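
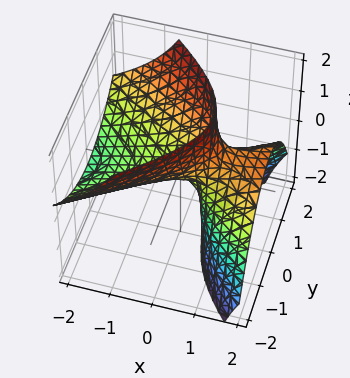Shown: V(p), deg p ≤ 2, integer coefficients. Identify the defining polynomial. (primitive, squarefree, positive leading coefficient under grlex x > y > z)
Degree: the shape is more complex than any degree-1 surface, so deg p = 2.
Against the integer gridlines: it meets the x-axis at x = 0 (among the integer gridlines); one y-axis crossing is at y = 0.
Together with the visible shape, these determine p as stated.

x^2 - 3*x*z - 2*y^2 + 2*z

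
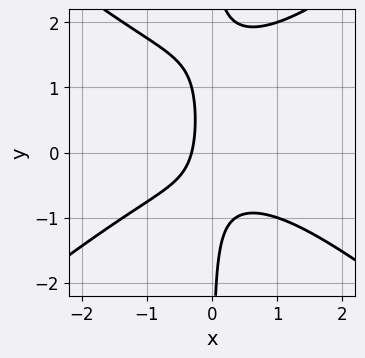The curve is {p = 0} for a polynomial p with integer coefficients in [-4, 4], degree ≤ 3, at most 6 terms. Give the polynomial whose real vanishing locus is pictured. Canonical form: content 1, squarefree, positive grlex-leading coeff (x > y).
2*x^3 - 3*x*y^2 + 3*x*y + 3*x + 1

(a) deg p = 3.
(b) Observable constraints: the curve avoids every integer y-axis point in the box.
(c) Matching integer coefficients to the picture gives p.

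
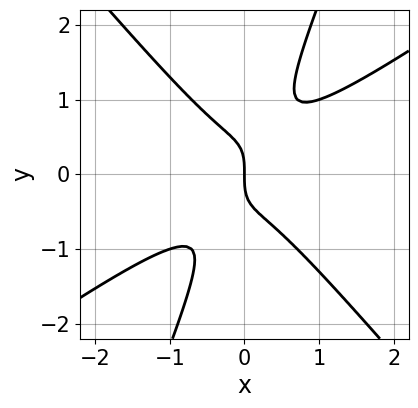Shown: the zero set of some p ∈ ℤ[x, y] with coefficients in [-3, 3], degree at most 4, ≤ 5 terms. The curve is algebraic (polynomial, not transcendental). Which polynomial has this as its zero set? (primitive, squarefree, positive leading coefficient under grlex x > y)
Degree: a generic line meets the curve in up to 3 points, so deg p = 3.
Against the integer gridlines: it crosses the x-axis at the gridline x = 0; it meets the y-axis at y = 0 (among the integer gridlines).
Matching integer coefficients to the picture gives p.

2*x^3 - 2*x^2*y - 2*x*y^2 + y^3 + x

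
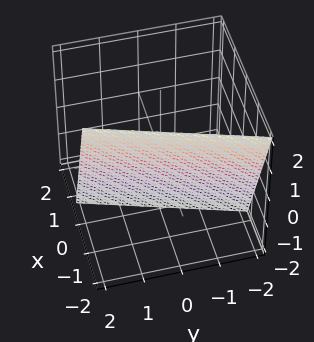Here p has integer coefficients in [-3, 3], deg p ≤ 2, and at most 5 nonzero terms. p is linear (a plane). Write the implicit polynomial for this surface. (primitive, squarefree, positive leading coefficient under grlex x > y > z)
First, deg p = 1. Every cross-section is a straight line — this is a plane.
Next, from the axis intercepts and sections: one y-axis crossing is at y = 2; one z-axis crossing is at z = -2.
Finally, together with the visible shape, these determine p as stated.

3*x - y + z + 2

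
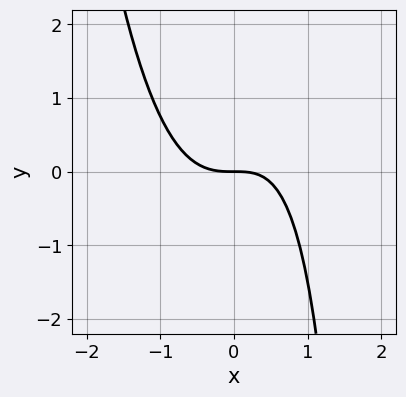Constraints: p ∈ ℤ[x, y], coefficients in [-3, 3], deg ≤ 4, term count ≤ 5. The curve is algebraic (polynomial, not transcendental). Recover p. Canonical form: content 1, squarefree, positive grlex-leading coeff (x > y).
1. deg p = 3. No degree-2 curve has this shape.
2. Checking where it meets the axes: it meets the y-axis at y = 0 (among the integer gridlines); one x-axis crossing is at x = 0.
3. Fitting integer coefficients to these (and the overall shape) gives p.

3*x^3 - x*y + 3*y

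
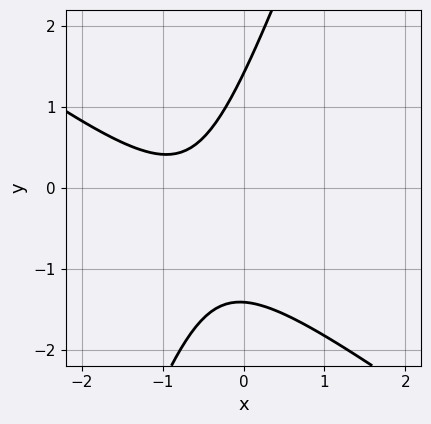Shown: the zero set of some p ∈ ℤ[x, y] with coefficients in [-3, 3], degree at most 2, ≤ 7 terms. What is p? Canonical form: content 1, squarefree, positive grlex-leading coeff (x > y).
First, degree: a generic line meets the curve in up to 2 points, so deg p = 2.
Next, checking where it meets the axes: the curve avoids every integer x-axis point in the box.
Finally, solving for integer coefficients yields p as stated.

2*x^2 + 2*x*y - y^2 + 3*x + 2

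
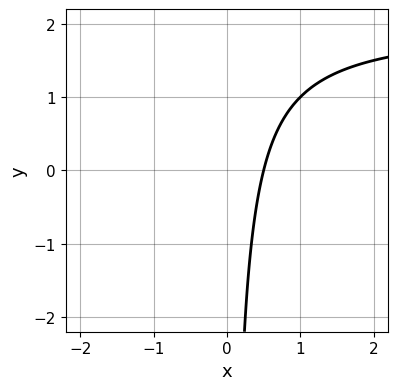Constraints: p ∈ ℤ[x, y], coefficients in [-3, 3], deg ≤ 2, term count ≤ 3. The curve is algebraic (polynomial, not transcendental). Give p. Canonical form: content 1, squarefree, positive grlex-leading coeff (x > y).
(a) The degree is 2 — a generic line meets the curve in up to 2 points.
(b) Reading off the gridlines: the curve avoids every integer y-axis point in the box.
(c) Solving for integer coefficients yields p as stated.

x*y - 2*x + 1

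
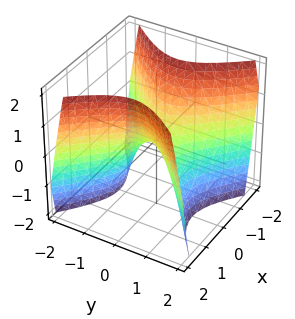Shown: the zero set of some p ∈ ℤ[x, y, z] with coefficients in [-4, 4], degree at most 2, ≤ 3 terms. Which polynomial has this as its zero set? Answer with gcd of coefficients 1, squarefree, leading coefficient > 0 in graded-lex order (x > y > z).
The degree is 2 — a hyperbolic paraboloid; a quadric.
Symmetries: the x ↦ −x reflection is a symmetry, so x appears only in even powers; it's symmetric under y → −y, forcing even powers of y.
Checking where it meets the axes: it meets the z-axis at z = 0 (among the integer gridlines); it crosses the x-axis at the gridline x = 0; one y-axis crossing is at y = 0.
Putting this together gives p.

3*x^2 - 3*y^2 - 2*z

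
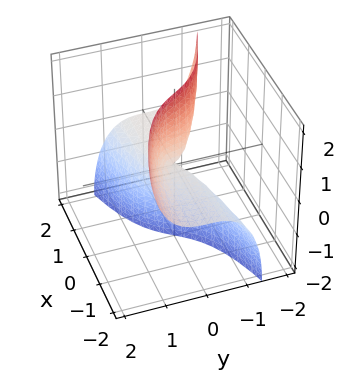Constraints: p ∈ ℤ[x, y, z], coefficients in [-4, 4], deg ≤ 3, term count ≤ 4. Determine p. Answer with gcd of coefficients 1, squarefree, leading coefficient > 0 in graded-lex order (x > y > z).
3*y^3 + y*z^2 + 3*x*z

(a) Degree: the shape is more complex than any degree-2 surface, so deg p = 3.
(b) From the axis intercepts and sections: the visible x-axis segment lies entirely on the surface; every point of the z-axis in the box is on the surface; it meets the y-axis at y = 0 (among the integer gridlines).
(c) Putting this together gives p.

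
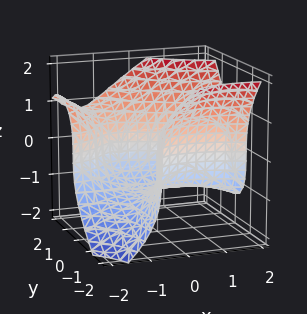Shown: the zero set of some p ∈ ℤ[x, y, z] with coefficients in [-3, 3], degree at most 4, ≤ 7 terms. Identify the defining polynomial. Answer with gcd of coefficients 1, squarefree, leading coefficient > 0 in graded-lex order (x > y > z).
2*x^2*y + 3*x*y^2 - 2*z^3 + 3*y^2 - 2

First, deg p = 3. No degree-2 surface has this shape.
Then, from the visible intercepts: it misses every integer gridline on the x-axis; it meets the z-axis at z = -1 (among the integer gridlines).
Finally, the integer polynomial consistent with all of this is the stated p.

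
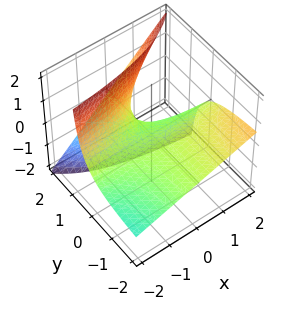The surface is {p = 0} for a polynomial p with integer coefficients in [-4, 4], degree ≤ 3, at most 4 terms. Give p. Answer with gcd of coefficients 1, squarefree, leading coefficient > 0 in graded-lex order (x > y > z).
x*y - 2*y*z + 2*z

1. The degree is 2 — the shape is more complex than any degree-1 surface.
2. Checking where it meets the axes: every point of the x-axis in the box is on the surface; one z-axis crossing is at z = 0.
3. Fitting integer coefficients to these (and the overall shape) gives p. Check: (0, -2, 0) on the y-axis lies on the surface, and p(0, -2, 0) = 0. ✓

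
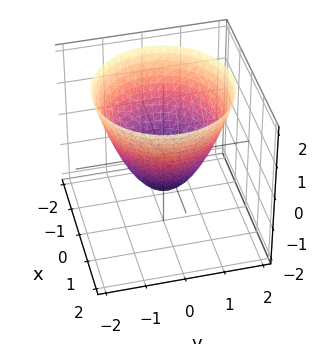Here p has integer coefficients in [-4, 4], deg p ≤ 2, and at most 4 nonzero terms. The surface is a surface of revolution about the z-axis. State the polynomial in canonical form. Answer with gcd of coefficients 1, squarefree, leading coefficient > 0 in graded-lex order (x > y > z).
x^2 + y^2 - z - 1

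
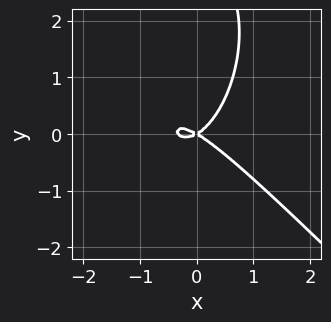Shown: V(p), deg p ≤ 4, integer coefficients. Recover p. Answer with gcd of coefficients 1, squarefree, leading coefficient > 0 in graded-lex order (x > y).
First, degree: the shape is more complex than any degree-2 curve, so deg p = 3.
Next, reading off the gridlines: one y-axis crossing is at y = 0; it crosses the x-axis at the gridline x = 0.
Finally, matching integer coefficients to the picture gives p.

3*x^3 + 2*x^2*y + y^3 + x^2 - 3*y^2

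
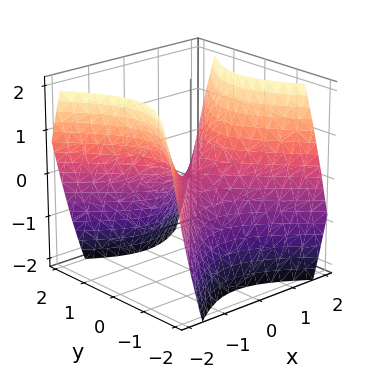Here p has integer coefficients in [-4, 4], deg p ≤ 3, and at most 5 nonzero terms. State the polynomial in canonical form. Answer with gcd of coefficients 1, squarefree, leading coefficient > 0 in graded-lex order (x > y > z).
First, degree: a saddle surface; a quadric, so deg p = 2.
Then, symmetries: the x ↦ −x reflection is a symmetry, so x appears only in even powers; mirror symmetry y ↦ −y ⇒ only even powers of y.
Then, from the axis intercepts and sections: it meets the z-axis at z = 0 (among the integer gridlines); one y-axis crossing is at y = 0.
Finally, solving for integer coefficients yields p as stated.

x^2 - y^2 - z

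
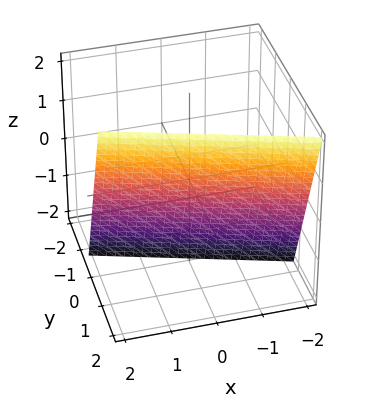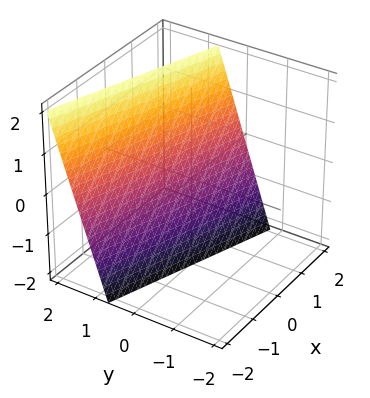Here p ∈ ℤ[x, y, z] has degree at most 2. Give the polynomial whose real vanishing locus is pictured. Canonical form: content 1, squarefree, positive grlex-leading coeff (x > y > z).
x + 3*y - z - 2

The degree is 1 — the surface is flat (a plane).
From the visible intercepts: it meets the x-axis at x = 2 (among the integer gridlines); it crosses the z-axis at the gridline z = -2.
The integer polynomial consistent with all of this is the stated p.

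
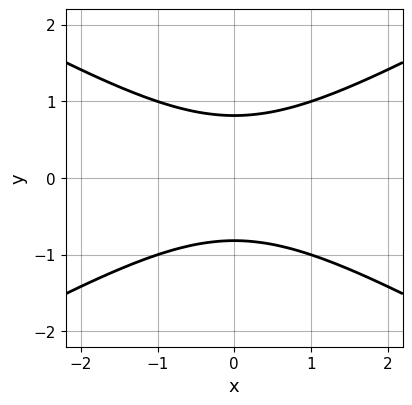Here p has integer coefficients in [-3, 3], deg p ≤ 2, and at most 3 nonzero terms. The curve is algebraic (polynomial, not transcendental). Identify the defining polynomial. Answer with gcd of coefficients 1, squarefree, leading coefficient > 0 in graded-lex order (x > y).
x^2 - 3*y^2 + 2

deg p = 2. The shape is more complex than any degree-1 curve.
Symmetries: it's symmetric under x → −x, forcing even powers of x; mirror symmetry y ↦ −y ⇒ only even powers of y.
Reading off the gridlines: it misses every integer gridline on the x-axis.
Assembling these constraints gives the stated polynomial.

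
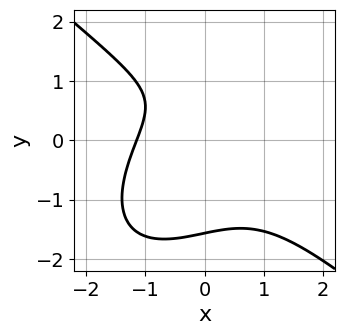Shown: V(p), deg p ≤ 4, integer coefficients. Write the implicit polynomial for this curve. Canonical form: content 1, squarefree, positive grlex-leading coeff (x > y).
2*x^3 - x*y^2 + 2*y^3 - 3*y + 3

1. deg p = 3. The shape is more complex than any degree-2 curve.
2. Solving for integer coefficients yields p as stated.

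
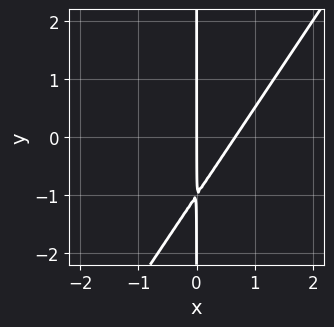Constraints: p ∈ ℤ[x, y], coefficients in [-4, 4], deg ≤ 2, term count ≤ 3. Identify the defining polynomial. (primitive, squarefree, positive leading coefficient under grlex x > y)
(a) The degree is 2 — a generic line meets the curve in up to 2 points.
(b) From the axis intercepts and sections: every point of the y-axis in the box is on the curve; one x-axis crossing is at x = 0.
(c) Putting this together gives p.

3*x^2 - 2*x*y - 2*x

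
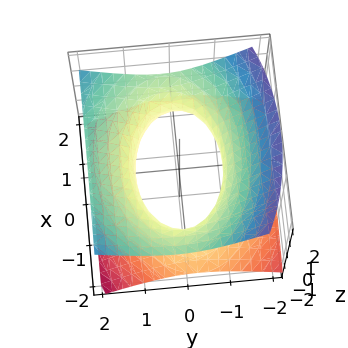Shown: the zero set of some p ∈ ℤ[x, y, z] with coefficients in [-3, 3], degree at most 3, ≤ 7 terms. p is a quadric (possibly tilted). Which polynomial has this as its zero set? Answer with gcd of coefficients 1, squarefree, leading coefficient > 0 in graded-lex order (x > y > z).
x^2 + 2*y^2 - y*z - 3*z^2 - 2

1. Degree: a generic line meets the surface in up to 2 points, so deg p = 2.
2. Checking where it meets the axes: among the integer gridlines, it crosses the y-axis at y ∈ {-1, 1}; it misses every integer gridline on the z-axis.
3. Together with the visible shape, these determine p as stated.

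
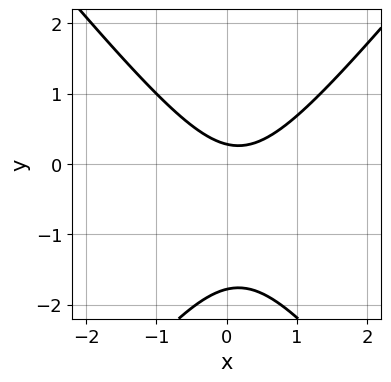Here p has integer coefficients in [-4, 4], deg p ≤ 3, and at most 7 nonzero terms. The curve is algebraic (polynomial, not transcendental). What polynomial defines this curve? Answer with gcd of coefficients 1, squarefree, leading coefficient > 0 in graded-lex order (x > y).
3*x^2 - 2*y^2 - x - 3*y + 1

The degree is 2 — a generic line meets the curve in up to 2 points.
From the visible intercepts: the curve avoids every integer x-axis point in the box.
Solving for integer coefficients yields p as stated.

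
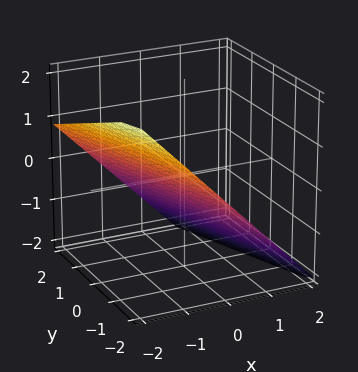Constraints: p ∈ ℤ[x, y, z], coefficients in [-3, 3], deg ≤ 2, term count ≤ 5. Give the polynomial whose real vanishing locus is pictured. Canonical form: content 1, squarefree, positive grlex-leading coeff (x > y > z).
3*x + y + 3*z + 2

First, degree: every cross-section is a straight line — this is a plane, so deg p = 1.
Then, observable constraints: it meets the y-axis at y = -2 (among the integer gridlines).
Finally, fitting integer coefficients to these (and the overall shape) gives p.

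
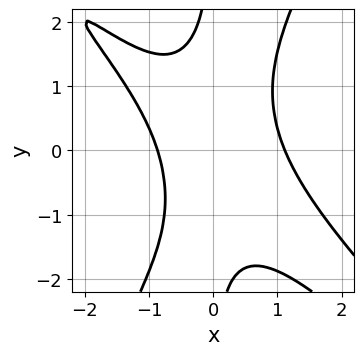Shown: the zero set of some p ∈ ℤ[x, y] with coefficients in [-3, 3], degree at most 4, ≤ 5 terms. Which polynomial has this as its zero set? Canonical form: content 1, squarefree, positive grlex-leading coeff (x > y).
First, deg p = 4.
Next, from the visible intercepts: no y-intercept at any integer in the box.
Finally, the integer polynomial consistent with all of this is the stated p.

2*x^4 + 3*x^3*y - x*y^3 - x - 2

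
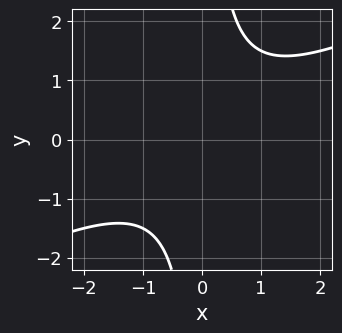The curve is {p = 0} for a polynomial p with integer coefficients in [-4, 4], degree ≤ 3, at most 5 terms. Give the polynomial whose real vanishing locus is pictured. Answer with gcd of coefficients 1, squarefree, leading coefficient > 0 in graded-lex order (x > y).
1. Degree: no degree-1 curve has this shape, so deg p = 2.
2. Checking where it meets the axes: it misses every integer gridline on the y-axis; no x-intercept at any integer in the box.
3. Putting this together gives p.

x^2 - 2*x*y + 2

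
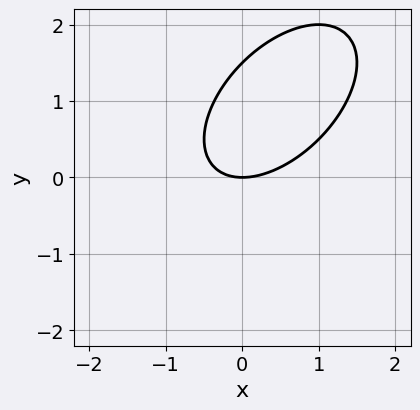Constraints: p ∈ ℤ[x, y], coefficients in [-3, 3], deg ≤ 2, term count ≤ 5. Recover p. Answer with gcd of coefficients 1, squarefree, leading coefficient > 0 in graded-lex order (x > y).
2*x^2 - 2*x*y + 2*y^2 - 3*y

1. deg p = 2. No degree-1 curve has this shape.
2. From the axis intercepts and sections: it crosses the x-axis at the gridline x = 0; it meets the y-axis at y = 0 (among the integer gridlines).
3. Fitting integer coefficients to these (and the overall shape) gives p.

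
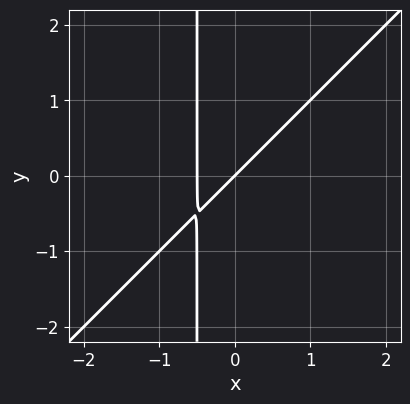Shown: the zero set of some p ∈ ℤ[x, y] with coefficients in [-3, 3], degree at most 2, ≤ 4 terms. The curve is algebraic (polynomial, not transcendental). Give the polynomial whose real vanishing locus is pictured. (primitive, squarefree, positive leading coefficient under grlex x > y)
2*x^2 - 2*x*y + x - y

(a) Degree: no degree-1 curve has this shape, so deg p = 2.
(b) Checking where it meets the axes: it crosses the y-axis at the gridline y = 0; it crosses the x-axis at the gridline x = 0.
(c) Assembling these constraints gives the stated polynomial.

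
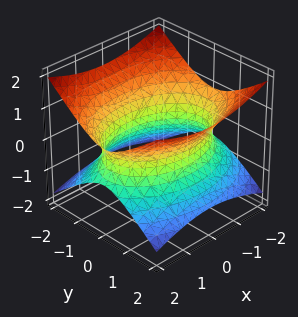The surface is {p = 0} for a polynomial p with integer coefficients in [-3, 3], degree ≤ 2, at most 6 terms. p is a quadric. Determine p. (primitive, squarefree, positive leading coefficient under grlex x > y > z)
x^2 + 2*y^2 - 3*z^2 - 3

First, deg p = 2. One connected sheet with a waist; a quadric.
Next, symmetries: the y ↦ −y reflection is a symmetry, so y appears only in even powers; it's symmetric under x → −x, forcing even powers of x; it's symmetric under z → −z, forcing even powers of z.
Next, reading off the gridlines: no z-intercept at any integer in the box.
Finally, the integer polynomial consistent with all of this is the stated p.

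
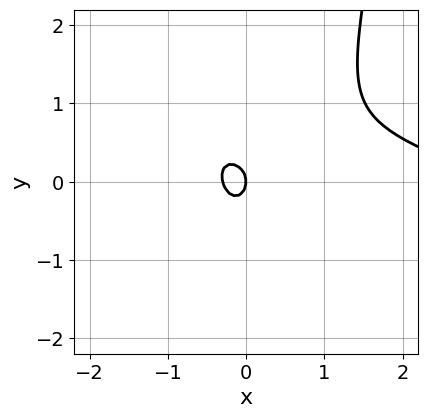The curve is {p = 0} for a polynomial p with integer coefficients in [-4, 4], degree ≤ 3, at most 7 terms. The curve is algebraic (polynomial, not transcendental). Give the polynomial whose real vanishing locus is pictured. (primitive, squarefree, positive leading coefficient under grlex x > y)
x^3 + 3*x^2*y - 3*x^2 - 2*y^2 - x

deg p = 3.
Checking where it meets the axes: it meets the y-axis at y = 0 (among the integer gridlines); it crosses the x-axis at the gridline x = 0.
Putting this together gives p.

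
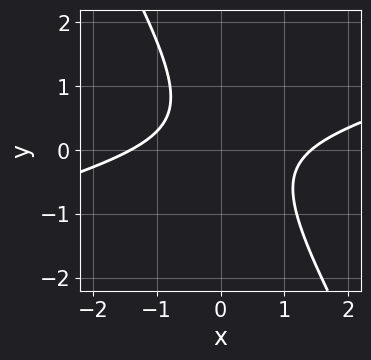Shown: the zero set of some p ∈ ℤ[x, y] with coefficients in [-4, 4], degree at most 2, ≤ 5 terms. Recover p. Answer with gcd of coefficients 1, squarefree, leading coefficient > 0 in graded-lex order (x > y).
x^2 - 3*x*y - 2*y^2 + y - 2

First, the degree is 2 — a generic line meets the curve in up to 2 points.
Next, from the axis intercepts and sections: no y-intercept at any integer in the box.
Finally, putting this together gives p.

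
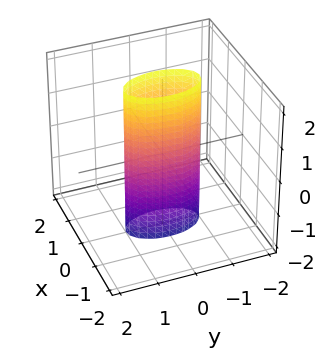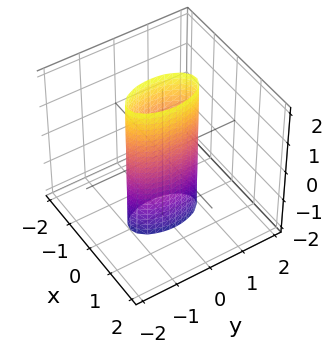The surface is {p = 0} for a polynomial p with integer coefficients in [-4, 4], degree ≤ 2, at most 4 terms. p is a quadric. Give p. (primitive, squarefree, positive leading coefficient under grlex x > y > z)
The degree is 2 — constant cross-section along one axis; a quadric.
Symmetries: mirror symmetry z ↦ −z ⇒ only even powers of z; mirror symmetry y ↦ −y ⇒ only even powers of y; it's symmetric under x → −x, forcing even powers of x.
Observable constraints: the y-axis gridline crossings are at y ∈ {-1, 1}; it misses every integer gridline on the z-axis.
Together with the visible shape, these determine p as stated.

3*x^2 + y^2 - 1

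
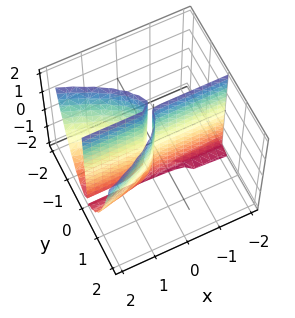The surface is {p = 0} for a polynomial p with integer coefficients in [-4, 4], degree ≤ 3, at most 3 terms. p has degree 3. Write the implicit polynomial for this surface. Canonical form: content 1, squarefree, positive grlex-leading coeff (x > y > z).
x*y*z - 3*y^3 + 2*x*y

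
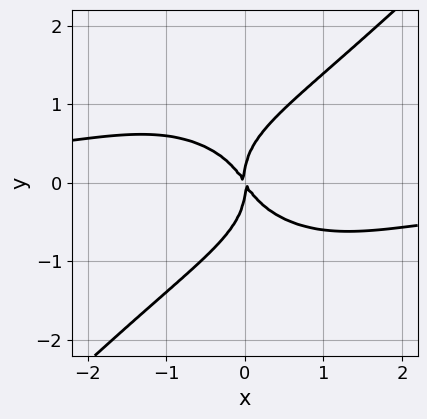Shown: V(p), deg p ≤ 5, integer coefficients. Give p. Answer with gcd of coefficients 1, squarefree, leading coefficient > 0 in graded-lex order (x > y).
2*x^3*y + x*y^3 - 3*y^4 + 3*x^2 + 2*x*y

1. The degree is 4 — the shape is more complex than any degree-3 curve.
2. Against the integer gridlines: it crosses the y-axis at the gridline y = 0; it meets the x-axis at x = 0 (among the integer gridlines).
3. Fitting integer coefficients to these (and the overall shape) gives p.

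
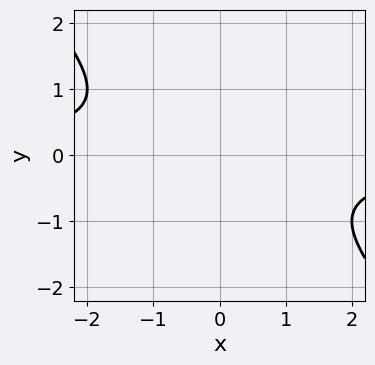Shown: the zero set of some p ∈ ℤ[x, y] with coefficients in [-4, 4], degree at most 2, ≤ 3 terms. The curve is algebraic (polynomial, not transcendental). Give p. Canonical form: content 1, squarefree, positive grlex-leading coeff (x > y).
1. deg p = 2. No degree-1 curve has this shape.
2. Observable constraints: it misses every integer gridline on the y-axis; it misses every integer gridline on the x-axis.
3. Fitting integer coefficients to these (and the overall shape) gives p.

x*y + y^2 + 1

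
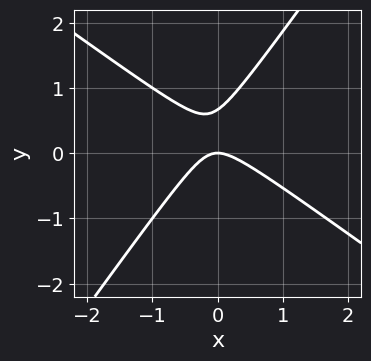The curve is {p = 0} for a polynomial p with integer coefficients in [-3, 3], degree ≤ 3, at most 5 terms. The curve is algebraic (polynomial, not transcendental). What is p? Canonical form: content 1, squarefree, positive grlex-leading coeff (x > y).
3*x^2 + 2*x*y - 3*y^2 + 2*y

(a) Degree: a generic line meets the curve in up to 2 points, so deg p = 2.
(b) From the visible intercepts: it crosses the y-axis at the gridline y = 0; it crosses the x-axis at the gridline x = 0.
(c) Assembling these constraints gives the stated polynomial.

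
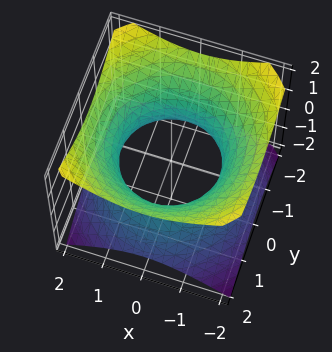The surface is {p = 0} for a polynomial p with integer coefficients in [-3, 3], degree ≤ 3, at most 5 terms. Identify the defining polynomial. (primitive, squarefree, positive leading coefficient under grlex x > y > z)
2*x^2 + 2*y^2 - 3*z^2 - 3

(a) Degree: no degree-1 surface has this shape, so deg p = 2.
(b) Symmetries: the z-axis is an axis of rotation, so x and y enter only as x² + y².
(c) Against the integer gridlines: it misses every integer gridline on the z-axis; a circular section at z = 1 has radius between 1 and 2.
(d) Putting this together gives p.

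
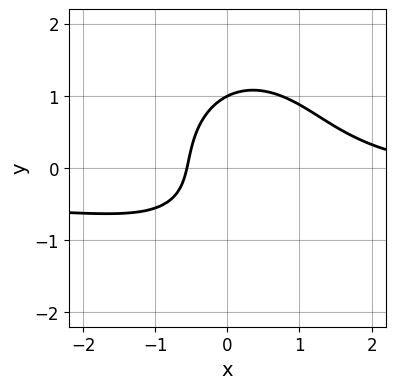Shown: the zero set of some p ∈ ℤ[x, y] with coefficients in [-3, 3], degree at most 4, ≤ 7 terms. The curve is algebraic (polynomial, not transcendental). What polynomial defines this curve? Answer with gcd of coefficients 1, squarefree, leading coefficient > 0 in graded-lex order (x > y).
First, deg p = 3. The shape is more complex than any degree-2 curve.
Next, from the axis intercepts and sections: it crosses the y-axis at the gridline y = 1.
Finally, matching integer coefficients to the picture gives p.

3*x^2*y + 2*y^3 + x^2 - 3*x - 2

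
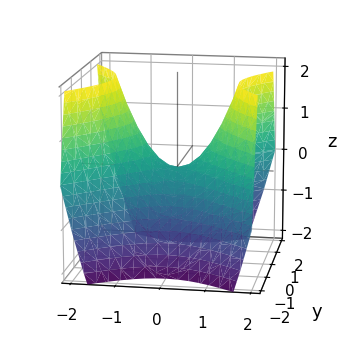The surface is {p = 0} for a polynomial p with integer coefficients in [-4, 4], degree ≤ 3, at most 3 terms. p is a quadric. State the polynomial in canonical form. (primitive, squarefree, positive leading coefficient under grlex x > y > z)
(a) Degree: a hyperbolic paraboloid; a quadric, so deg p = 2.
(b) Symmetries: the y ↦ −y reflection is a symmetry, so y appears only in even powers; mirror symmetry x ↦ −x ⇒ only even powers of x.
(c) Checking where it meets the axes: it crosses the z-axis at the gridline z = 0; it meets the y-axis at y = 0 (among the integer gridlines); it crosses the x-axis at the gridline x = 0.
(d) These observations pin down the coefficients.

x^2 - y^2 - z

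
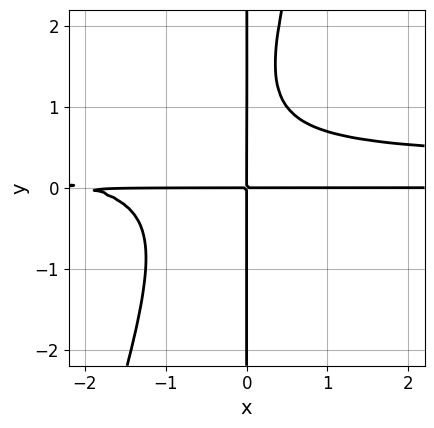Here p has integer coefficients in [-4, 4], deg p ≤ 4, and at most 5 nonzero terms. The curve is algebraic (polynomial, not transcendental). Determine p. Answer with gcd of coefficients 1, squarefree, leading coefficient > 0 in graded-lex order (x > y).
The degree is 4 — a generic line meets the curve in up to 4 points.
Against the integer gridlines: the visible y-axis segment lies entirely on the curve; every point of the x-axis in the box is on the curve.
These observations pin down the coefficients.

3*x^2*y^2 - x*y^3 - x^2*y + 2*x*y^2 - 2*x*y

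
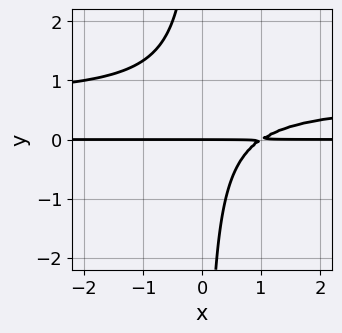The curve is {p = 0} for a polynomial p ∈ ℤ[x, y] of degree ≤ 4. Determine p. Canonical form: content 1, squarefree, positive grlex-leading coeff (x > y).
deg p = 3. A generic line meets the curve in up to 3 points.
Observable constraints: it meets the y-axis at y = 0 (among the integer gridlines); the visible x-axis segment lies entirely on the curve.
Together with the visible shape, these determine p as stated.

3*x*y^2 - 2*x*y + 2*y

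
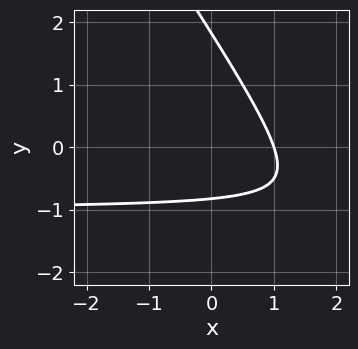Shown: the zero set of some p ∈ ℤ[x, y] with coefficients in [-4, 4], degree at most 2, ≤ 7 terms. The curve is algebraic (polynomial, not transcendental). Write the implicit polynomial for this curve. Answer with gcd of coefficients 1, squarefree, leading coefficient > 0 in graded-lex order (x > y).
3*x*y + 2*y^2 + 3*x - 2*y - 3

1. deg p = 2. The shape is more complex than any degree-1 curve.
2. From the visible intercepts: it crosses the x-axis at the gridline x = 1.
3. Putting this together gives p.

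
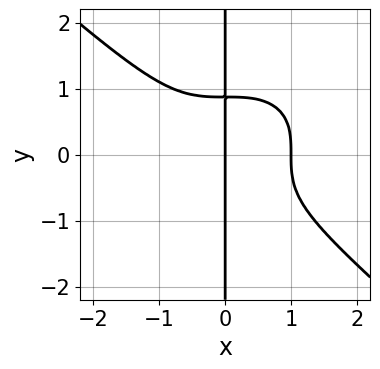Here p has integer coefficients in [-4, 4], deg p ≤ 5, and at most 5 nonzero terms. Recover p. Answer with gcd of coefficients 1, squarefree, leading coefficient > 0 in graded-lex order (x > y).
2*x^4 + 3*x*y^3 - 2*x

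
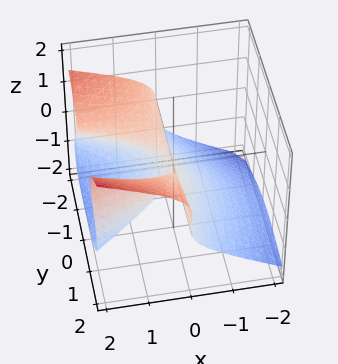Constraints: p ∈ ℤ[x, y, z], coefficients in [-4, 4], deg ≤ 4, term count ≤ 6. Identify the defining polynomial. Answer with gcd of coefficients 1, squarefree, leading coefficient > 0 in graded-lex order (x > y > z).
x^2*z + x*y^2 + y*z^2 - 3*z^3 - x^2

deg p = 3.
Against the integer gridlines: one x-axis crossing is at x = 0; it crosses the z-axis at the gridline z = 0.
These observations pin down the coefficients.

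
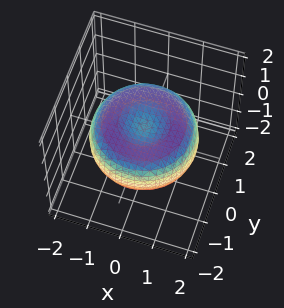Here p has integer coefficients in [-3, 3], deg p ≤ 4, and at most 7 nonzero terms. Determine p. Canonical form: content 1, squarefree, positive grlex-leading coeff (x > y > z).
x^4 + 2*x^2*y^2 + y^4 - 2*x^2 - 2*y^2 + 3*z^2 - 1

1. Degree: the shape is more complex than any degree-3 surface, so deg p = 4.
2. Symmetries: every cross-section ⟂ z is a circle, so x, y appear only via x² + y².
3. From the axis intercepts and sections: a circular section at z = 0 has radius between 1 and 2.
4. Fitting integer coefficients to these (and the overall shape) gives p.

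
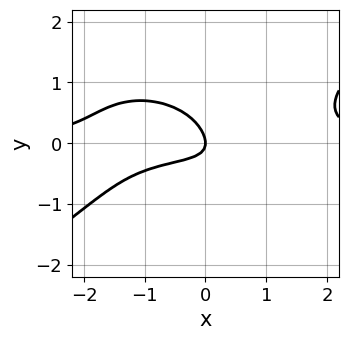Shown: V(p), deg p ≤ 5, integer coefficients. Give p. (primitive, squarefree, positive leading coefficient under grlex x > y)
First, degree: no degree-3 curve has this shape, so deg p = 4.
Then, reading off the gridlines: one x-axis crossing is at x = 0; it crosses the y-axis at the gridline y = 0.
Finally, these observations pin down the coefficients.

x^3*y - 3*y^4 - 2*x*y - 2*y^2 - x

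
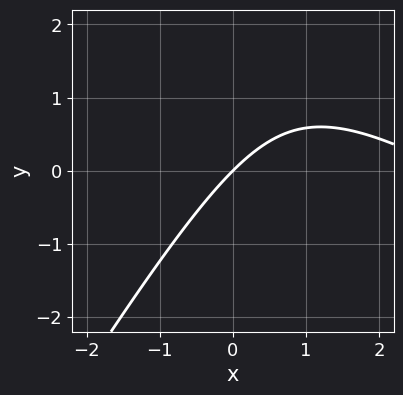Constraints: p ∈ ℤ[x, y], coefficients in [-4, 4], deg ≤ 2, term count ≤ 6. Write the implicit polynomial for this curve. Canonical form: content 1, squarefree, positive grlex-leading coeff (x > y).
First, degree: a generic line meets the curve in up to 2 points, so deg p = 2.
Next, against the integer gridlines: it meets the y-axis at y = 0 (among the integer gridlines); it meets the x-axis at x = 0 (among the integer gridlines).
Finally, matching integer coefficients to the picture gives p.

x^2 + x*y - y^2 - 3*x + 3*y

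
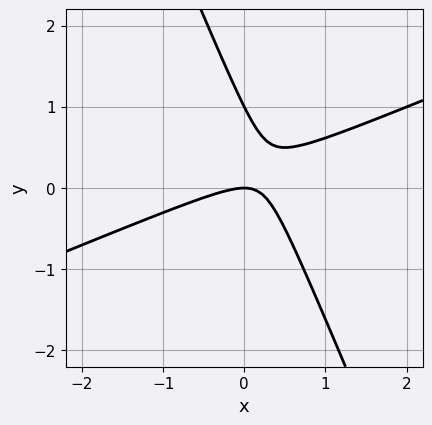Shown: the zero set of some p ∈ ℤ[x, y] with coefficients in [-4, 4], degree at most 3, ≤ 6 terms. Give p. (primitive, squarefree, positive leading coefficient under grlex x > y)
x^2 - 2*x*y - y^2 + y

The degree is 2 — the shape is more complex than any degree-1 curve.
Reading off the gridlines: among the integer gridlines, it crosses the y-axis at y ∈ {0, 1}; it crosses the x-axis at the gridline x = 0.
These observations pin down the coefficients.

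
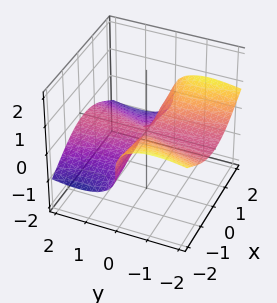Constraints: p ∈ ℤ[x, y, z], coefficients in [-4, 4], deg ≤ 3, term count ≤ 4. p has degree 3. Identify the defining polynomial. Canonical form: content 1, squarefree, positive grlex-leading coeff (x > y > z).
The degree is 3 — no degree-2 surface has this shape.
Checking where it meets the axes: the visible x-axis segment lies entirely on the surface; every point of the y-axis in the box is on the surface; it crosses the z-axis at the gridline z = 0.
Solving for integer coefficients yields p as stated.

x^2*y + 2*y^2*z + 3*z^3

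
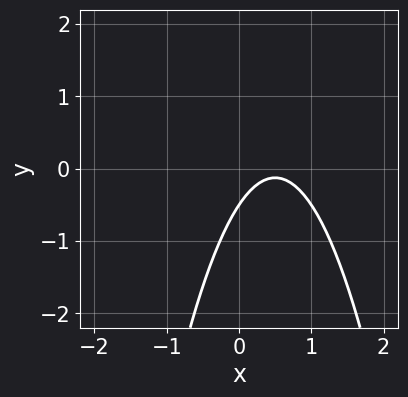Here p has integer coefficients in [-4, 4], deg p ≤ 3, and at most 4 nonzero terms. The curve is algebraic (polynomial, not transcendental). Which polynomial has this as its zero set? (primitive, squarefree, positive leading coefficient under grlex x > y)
3*x^2 - 3*x + 2*y + 1

First, deg p = 2.
Then, checking where it meets the axes: no x-intercept at any integer in the box.
Finally, solving for integer coefficients yields p as stated.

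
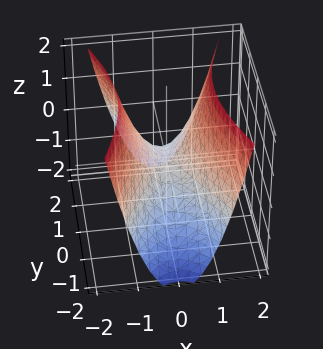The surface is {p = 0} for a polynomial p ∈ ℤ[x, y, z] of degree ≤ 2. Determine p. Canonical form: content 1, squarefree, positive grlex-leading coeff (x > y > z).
3*x^2 - y^2 - 2*z

1. Degree: a hyperbolic paraboloid; a quadric, so deg p = 2.
2. Symmetries: mirror symmetry x ↦ −x ⇒ only even powers of x; it's symmetric under y → −y, forcing even powers of y.
3. From the axis intercepts and sections: it meets the x-axis at x = 0 (among the integer gridlines); it meets the y-axis at y = 0 (among the integer gridlines); one z-axis crossing is at z = 0.
4. Matching integer coefficients to the picture gives p.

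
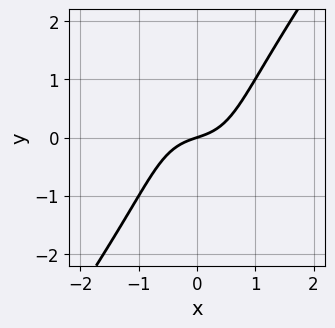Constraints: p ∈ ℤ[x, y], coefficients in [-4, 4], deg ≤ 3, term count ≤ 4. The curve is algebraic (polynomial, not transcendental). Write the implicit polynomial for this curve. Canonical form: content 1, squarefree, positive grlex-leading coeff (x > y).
3*x^3 - y^3 + x - 3*y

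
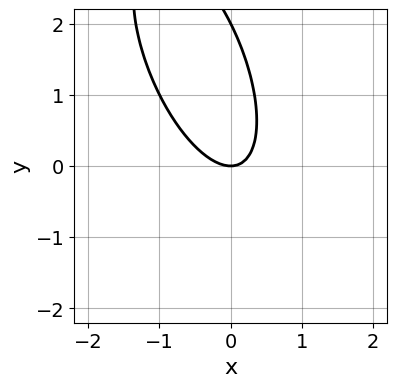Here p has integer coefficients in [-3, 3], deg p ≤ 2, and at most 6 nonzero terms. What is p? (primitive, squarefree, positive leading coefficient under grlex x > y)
First, degree: no degree-1 curve has this shape, so deg p = 2.
Next, from the axis intercepts and sections: it meets the x-axis at x = 0 (among the integer gridlines); the y-axis gridline crossings are at y ∈ {0, 2}.
Finally, solving for integer coefficients yields p as stated.

3*x^2 + 2*x*y + y^2 - 2*y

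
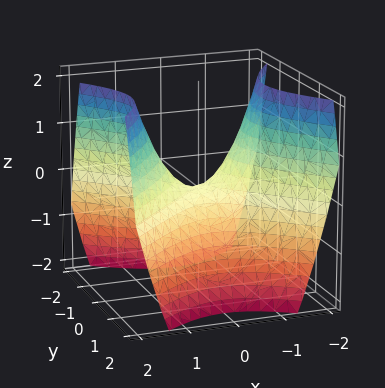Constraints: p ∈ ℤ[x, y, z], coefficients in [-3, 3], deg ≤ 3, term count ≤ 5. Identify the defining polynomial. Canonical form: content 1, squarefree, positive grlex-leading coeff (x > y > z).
1. The degree is 2 — a saddle surface; a quadric.
2. Symmetries: it's symmetric under x → −x, forcing even powers of x; the y ↦ −y reflection is a symmetry, so y appears only in even powers.
3. Observable constraints: one y-axis crossing is at y = 0; one z-axis crossing is at z = 0.
4. Putting this together gives p.

x^2 - y^2 - z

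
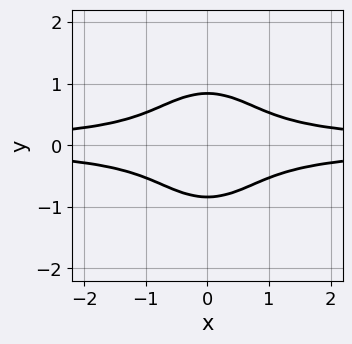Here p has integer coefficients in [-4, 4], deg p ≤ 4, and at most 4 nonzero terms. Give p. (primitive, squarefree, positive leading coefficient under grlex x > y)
3*x^2*y^2 + 2*y^4 - 1

First, deg p = 4.
Then, symmetries: mirror symmetry y ↦ −y ⇒ only even powers of y; it's symmetric under x → −x, forcing even powers of x.
Then, from the axis intercepts and sections: it misses every integer gridline on the x-axis.
Finally, fitting integer coefficients to these (and the overall shape) gives p.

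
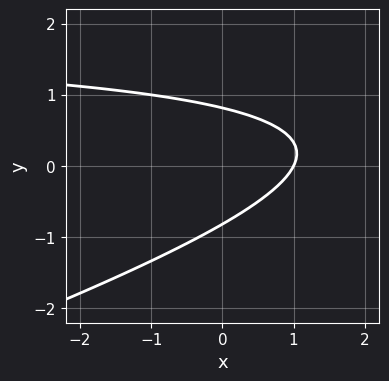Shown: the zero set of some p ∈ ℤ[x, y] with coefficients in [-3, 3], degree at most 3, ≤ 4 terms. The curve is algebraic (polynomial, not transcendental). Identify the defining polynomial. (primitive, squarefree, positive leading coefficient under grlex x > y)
First, the degree is 2 — the shape is more complex than any degree-1 curve.
Then, from the visible intercepts: it meets the x-axis at x = 1 (among the integer gridlines).
Finally, the integer polynomial consistent with all of this is the stated p.

x*y - 3*y^2 - 2*x + 2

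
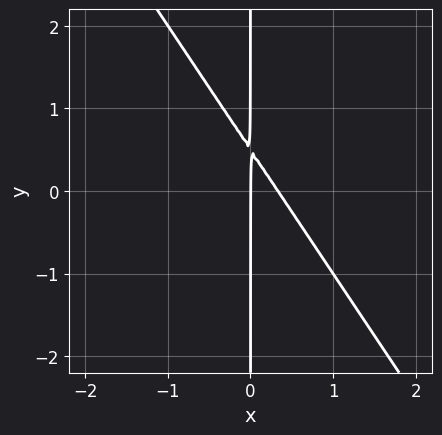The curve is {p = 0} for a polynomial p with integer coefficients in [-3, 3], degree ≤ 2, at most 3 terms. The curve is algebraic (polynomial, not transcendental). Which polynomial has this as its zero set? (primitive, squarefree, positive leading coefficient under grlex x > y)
1. The degree is 2 — the shape is more complex than any degree-1 curve.
2. Checking where it meets the axes: it meets the x-axis at x = 0 (among the integer gridlines); every point of the y-axis in the box is on the curve.
3. Fitting integer coefficients to these (and the overall shape) gives p.

3*x^2 + 2*x*y - x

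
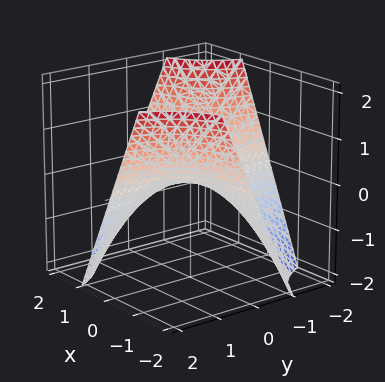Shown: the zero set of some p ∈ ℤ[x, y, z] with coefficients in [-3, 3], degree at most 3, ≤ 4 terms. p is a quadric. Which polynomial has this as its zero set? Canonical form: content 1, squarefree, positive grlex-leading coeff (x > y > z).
First, the degree is 2 — a saddle surface; a quadric.
Next, checking where it meets the axes: it crosses the z-axis at the gridline z = 0; the visible y-axis segment lies entirely on the surface; every point of the x-axis in the box is on the surface.
Finally, assembling these constraints gives the stated polynomial.

x*y + z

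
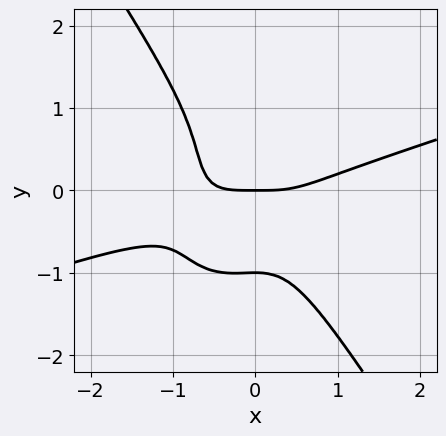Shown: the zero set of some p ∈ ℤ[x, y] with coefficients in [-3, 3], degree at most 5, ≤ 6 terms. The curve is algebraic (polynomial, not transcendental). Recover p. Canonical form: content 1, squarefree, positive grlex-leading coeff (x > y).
First, degree: no degree-3 curve has this shape, so deg p = 4.
Then, from the axis intercepts and sections: the y-axis gridline crossings are at y ∈ {-1, 0}; one x-axis crossing is at x = 0.
Finally, fitting integer coefficients to these (and the overall shape) gives p.

x^4 - 3*x^3*y - y^4 - x^2*y - y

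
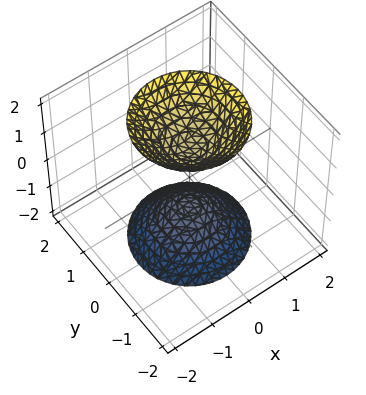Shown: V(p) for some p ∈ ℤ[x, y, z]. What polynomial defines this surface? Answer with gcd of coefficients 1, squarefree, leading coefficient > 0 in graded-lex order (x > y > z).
2*x^2 + 2*y^2 - z^2 + 1

(a) The picture has 2 separate pieces. Treating them together as one polynomial.
(b) The degree is 2 — two sheets facing apart; a quadric.
(c) Symmetries: the z ↦ −z reflection is a symmetry, so z appears only in even powers; the surface is invariant under rotation about z: p = q(x² + y², z).
(d) Reading off the gridlines: it misses every integer gridline on the y-axis; the surface avoids every integer x-axis point in the box.
(e) These observations pin down the coefficients. Check: (0, 0, 1) on the z-axis lies on the surface, and p(0, 0, 1) = 0. ✓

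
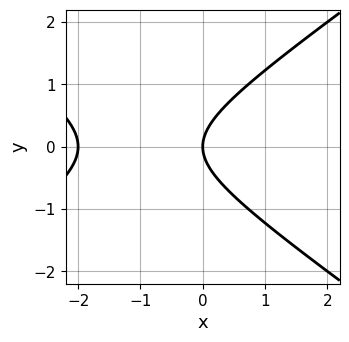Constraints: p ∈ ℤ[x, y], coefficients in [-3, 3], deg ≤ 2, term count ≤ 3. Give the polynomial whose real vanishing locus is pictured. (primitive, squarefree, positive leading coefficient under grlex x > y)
deg p = 2. A generic line meets the curve in up to 2 points.
Symmetries: the y ↦ −y reflection is a symmetry, so y appears only in even powers.
Against the integer gridlines: it crosses the y-axis at the gridline y = 0; the x-axis gridline crossings are at x ∈ {-2, 0}.
Assembling these constraints gives the stated polynomial.

x^2 - 2*y^2 + 2*x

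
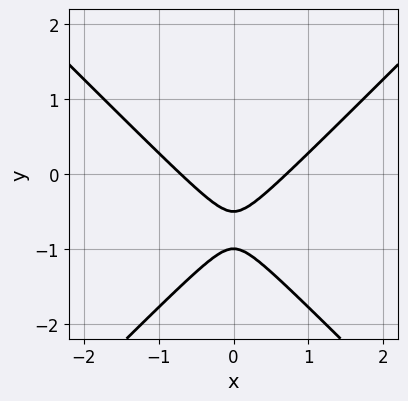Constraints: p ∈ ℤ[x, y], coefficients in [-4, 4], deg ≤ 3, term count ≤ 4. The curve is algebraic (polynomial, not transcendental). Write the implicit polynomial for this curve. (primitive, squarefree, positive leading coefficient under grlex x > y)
2*x^2 - 2*y^2 - 3*y - 1

First, degree: the shape is more complex than any degree-1 curve, so deg p = 2.
Then, symmetries: it's symmetric under x → −x, forcing even powers of x.
Then, against the integer gridlines: one y-axis crossing is at y = -1.
Finally, fitting integer coefficients to these (and the overall shape) gives p.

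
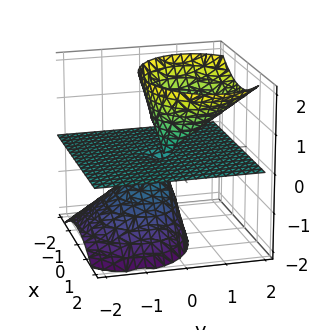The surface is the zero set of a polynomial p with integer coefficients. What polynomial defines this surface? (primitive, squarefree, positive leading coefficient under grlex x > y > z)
(a) There are 2 components.
(b) The degree is 3 — the shape is more complex than any degree-2 surface.
(c) Observable constraints: every point of the x-axis in the box is on the surface; it meets the z-axis at z = 0 (among the integer gridlines).
(d) Fitting integer coefficients to these (and the overall shape) gives p.

2*x^2*z + 3*y^2*z - 3*y*z^2 - z^3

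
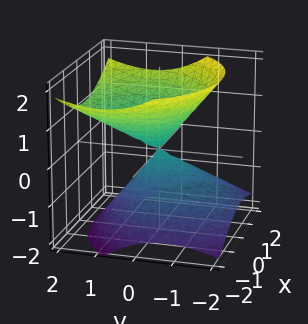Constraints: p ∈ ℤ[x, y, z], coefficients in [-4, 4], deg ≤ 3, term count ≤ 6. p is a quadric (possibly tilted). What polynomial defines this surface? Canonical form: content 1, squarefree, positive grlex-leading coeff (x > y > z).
2*x^2 + 2*y^2 - 2*y*z - 3*z^2

deg p = 2.
Checking where it meets the axes: one z-axis crossing is at z = 0; it crosses the y-axis at the gridline y = 0; it meets the x-axis at x = 0 (among the integer gridlines).
Matching integer coefficients to the picture gives p.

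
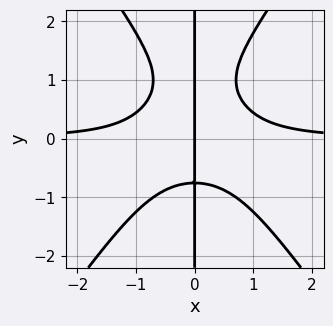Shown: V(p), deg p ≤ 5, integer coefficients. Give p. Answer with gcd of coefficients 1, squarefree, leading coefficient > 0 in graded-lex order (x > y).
2*x^3*y - x*y^3 + x*y^2 - x

deg p = 4.
Observable constraints: every point of the y-axis in the box is on the curve; it meets the x-axis at x = 0 (among the integer gridlines).
Matching integer coefficients to the picture gives p.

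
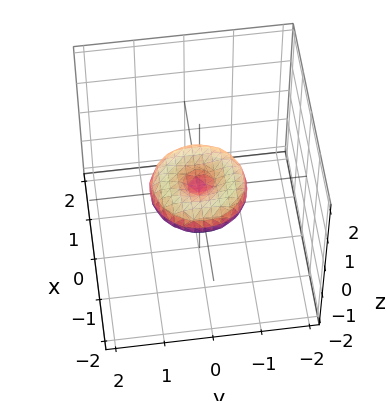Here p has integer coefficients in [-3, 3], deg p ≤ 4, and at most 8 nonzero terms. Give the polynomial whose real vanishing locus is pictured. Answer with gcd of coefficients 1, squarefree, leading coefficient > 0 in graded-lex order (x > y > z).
(a) Degree: a generic line meets the surface in up to 4 points, so deg p = 4.
(b) By symmetry, the z-axis is an axis of rotation, so x and y enter only as x² + y².
(c) Checking where it meets the axes: one z-axis crossing is at z = 0; a circular section at z = 0 has radius exactly 1; the y-axis gridline crossings are at y ∈ {-1, 0, 1}; the x-axis gridline crossings are at x ∈ {-1, 0, 1}.
(d) These observations pin down the coefficients.

x^4 + 2*x^2*y^2 + y^4 - x^2 - y^2 + 2*z^2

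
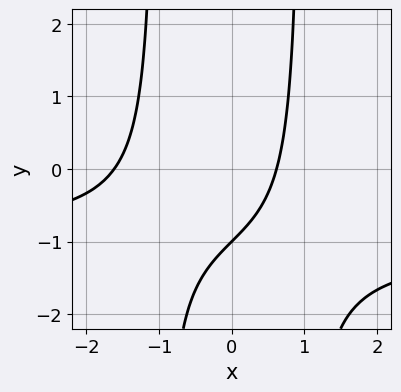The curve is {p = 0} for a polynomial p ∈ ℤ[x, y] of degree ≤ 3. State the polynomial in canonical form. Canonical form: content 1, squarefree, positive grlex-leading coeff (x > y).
x^2*y + x^2 + x - y - 1

(a) deg p = 3.
(b) Against the integer gridlines: it meets the y-axis at y = -1 (among the integer gridlines).
(c) Assembling these constraints gives the stated polynomial.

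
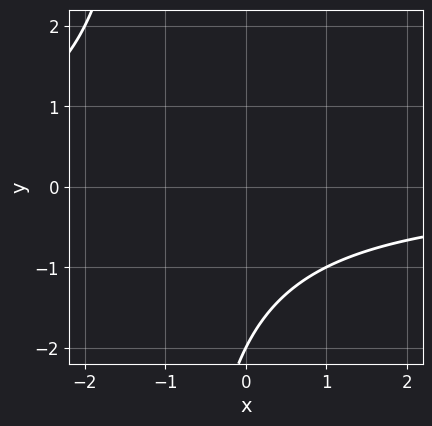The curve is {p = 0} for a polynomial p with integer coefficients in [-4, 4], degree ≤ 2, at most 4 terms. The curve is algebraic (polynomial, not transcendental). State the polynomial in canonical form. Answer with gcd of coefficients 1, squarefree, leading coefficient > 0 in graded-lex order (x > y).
Degree: a generic line meets the curve in up to 2 points, so deg p = 2.
From the visible intercepts: one y-axis crossing is at y = -2; it misses every integer gridline on the x-axis.
Putting this together gives p.

x*y + y + 2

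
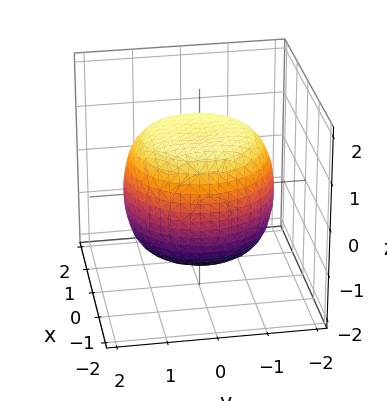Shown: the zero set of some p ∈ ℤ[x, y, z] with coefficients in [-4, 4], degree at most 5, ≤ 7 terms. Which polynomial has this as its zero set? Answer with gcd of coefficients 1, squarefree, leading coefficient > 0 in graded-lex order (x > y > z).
(a) Degree: the shape is more complex than any degree-3 surface, so deg p = 4.
(b) Symmetry: every cross-section ⟂ z is a circle, so x, y appear only via x² + y².
(c) From the visible intercepts: a circular section at z = -1 has radius between 1 and 2.
(d) Fitting integer coefficients to these (and the overall shape) gives p.

x^4 + 2*x^2*y^2 + y^4 - x^2 - y^2 + 2*z^2 - 3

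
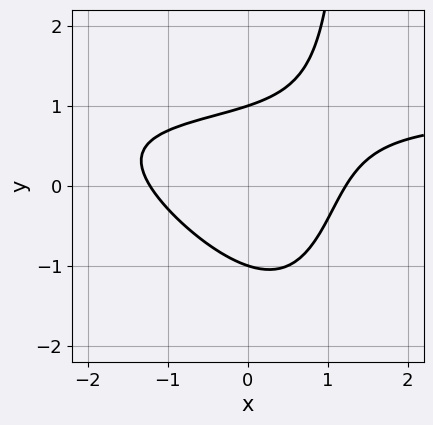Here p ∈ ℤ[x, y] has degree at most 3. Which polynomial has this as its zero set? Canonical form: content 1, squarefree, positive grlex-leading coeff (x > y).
1. The degree is 3 — the shape is more complex than any degree-2 curve.
2. Checking where it meets the axes: among the integer gridlines, it crosses the y-axis at y ∈ {-1, 1}.
3. The integer polynomial consistent with all of this is the stated p.

2*x^2*y + 2*x*y^2 - 2*x^2 - 3*y^2 + 3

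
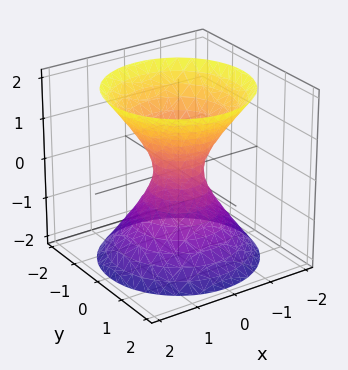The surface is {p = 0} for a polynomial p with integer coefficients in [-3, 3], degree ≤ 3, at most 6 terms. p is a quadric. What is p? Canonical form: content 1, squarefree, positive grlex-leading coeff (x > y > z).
3*x^2 + 3*y^2 - 2*z^2 - 1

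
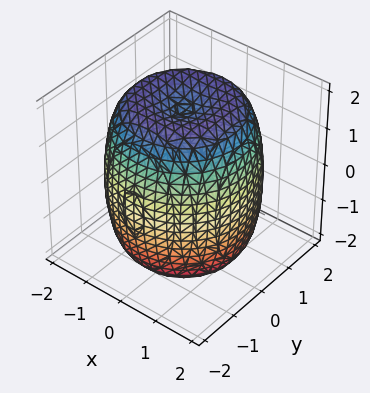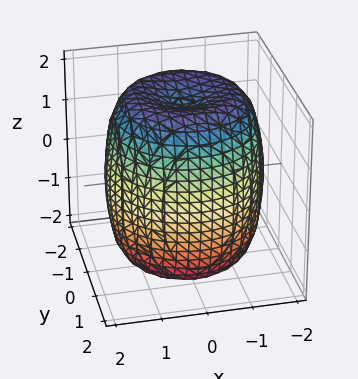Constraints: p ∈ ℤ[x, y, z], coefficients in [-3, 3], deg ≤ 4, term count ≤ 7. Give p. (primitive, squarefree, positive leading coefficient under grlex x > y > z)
First, the degree is 4 — no degree-3 surface has this shape.
Then, symmetries: rotational symmetry about the z-axis ⇒ p depends on x, y only through x² + y².
Next, from the visible intercepts: a circular section at z = 2 has radius exactly 1.
Finally, fitting integer coefficients to these (and the overall shape) gives p.

x^4 + 2*x^2*y^2 + y^4 - 2*x^2 - 2*y^2 + z^2 - 3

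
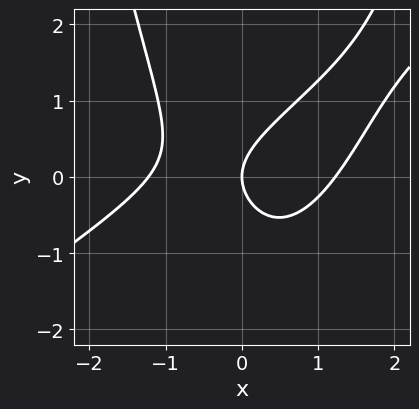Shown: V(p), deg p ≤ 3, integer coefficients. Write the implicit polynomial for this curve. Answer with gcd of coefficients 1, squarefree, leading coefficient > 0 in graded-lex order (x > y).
First, the degree is 3 — no degree-2 curve has this shape.
Next, from the axis intercepts and sections: one x-axis crossing is at x = 0; it crosses the y-axis at the gridline y = 0.
Finally, together with the visible shape, these determine p as stated.

2*x^3 - 3*x^2*y + 3*y^2 - 3*x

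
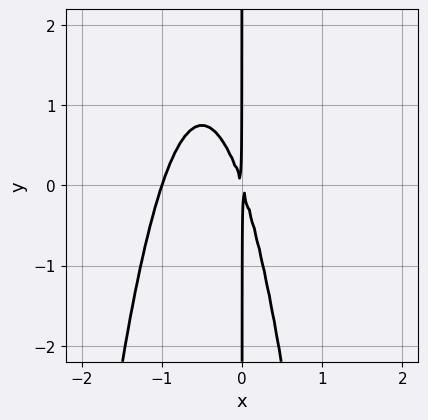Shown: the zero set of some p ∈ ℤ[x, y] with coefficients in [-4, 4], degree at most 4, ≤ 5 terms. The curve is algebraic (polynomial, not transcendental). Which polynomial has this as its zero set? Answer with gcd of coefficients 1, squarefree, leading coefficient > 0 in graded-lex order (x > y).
3*x^3 + 3*x^2 + x*y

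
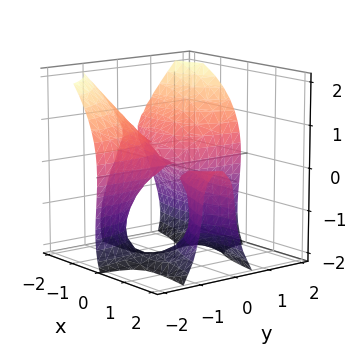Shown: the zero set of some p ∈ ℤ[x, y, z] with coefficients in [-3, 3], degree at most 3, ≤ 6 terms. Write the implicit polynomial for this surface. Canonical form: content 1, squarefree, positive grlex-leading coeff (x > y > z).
First, the degree is 3 — a generic line meets the surface in up to 3 points.
Next, checking where it meets the axes: the visible y-axis segment lies entirely on the surface; it meets the z-axis at z = -2 (among the integer gridlines).
Finally, matching integer coefficients to the picture gives p. Check: (1, 0, 0) on the x-axis lies on the surface, and p(1, 0, 0) = 0. ✓

x^2*y + 3*x*y^2 + z^3 + x*z + 2*z^2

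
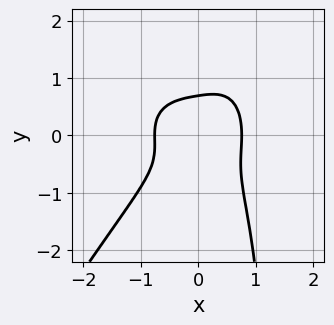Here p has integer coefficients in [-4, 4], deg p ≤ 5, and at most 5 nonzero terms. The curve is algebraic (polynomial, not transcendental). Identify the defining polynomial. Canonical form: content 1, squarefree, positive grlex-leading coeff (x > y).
3*x^4 + 2*x^2*y^2 - 2*x*y^3 + 3*y^3 - 1

1. deg p = 4. A generic line meets the curve in up to 4 points.
2. Matching integer coefficients to the picture gives p.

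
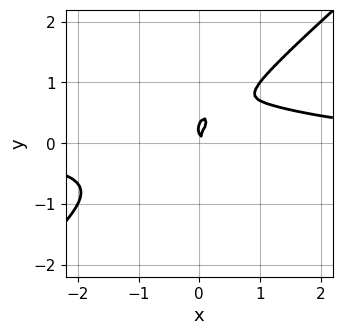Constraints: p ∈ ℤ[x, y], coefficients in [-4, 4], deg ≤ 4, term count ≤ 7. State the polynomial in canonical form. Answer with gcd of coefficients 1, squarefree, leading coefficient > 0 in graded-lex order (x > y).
Degree: no degree-3 curve has this shape, so deg p = 4.
Observable constraints: one y-axis crossing is at y = 0; it meets the x-axis at x = 0 (among the integer gridlines).
Together with the visible shape, these determine p as stated.

2*x^3*y - 3*y^4 + 2*x*y^2 + y^3 - 2*x^2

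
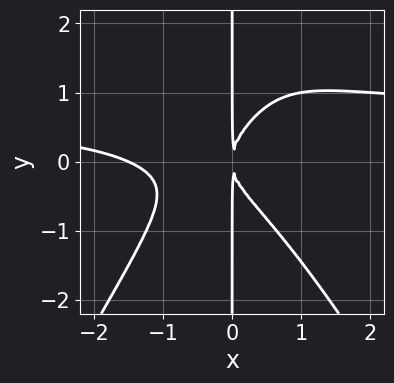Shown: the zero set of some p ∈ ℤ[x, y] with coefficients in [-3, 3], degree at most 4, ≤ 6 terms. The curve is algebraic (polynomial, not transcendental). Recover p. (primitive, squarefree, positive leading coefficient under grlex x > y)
(a) The degree is 4 — no degree-3 curve has this shape.
(b) From the visible intercepts: the visible y-axis segment lies entirely on the curve.
(c) Putting this together gives p.

3*x^3*y - x*y^3 - 2*x^3 + 3*x*y^2 - 3*x^2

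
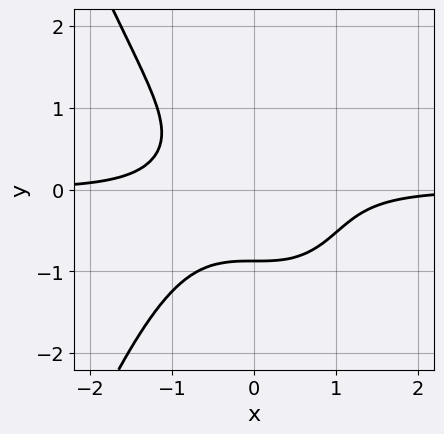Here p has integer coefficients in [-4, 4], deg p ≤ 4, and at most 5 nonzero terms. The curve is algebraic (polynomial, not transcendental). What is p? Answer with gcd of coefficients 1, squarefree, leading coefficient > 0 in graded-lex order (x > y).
First, deg p = 4.
Next, observable constraints: it misses every integer gridline on the x-axis.
Finally, solving for integer coefficients yields p as stated.

3*x^3*y + 3*y^3 + 2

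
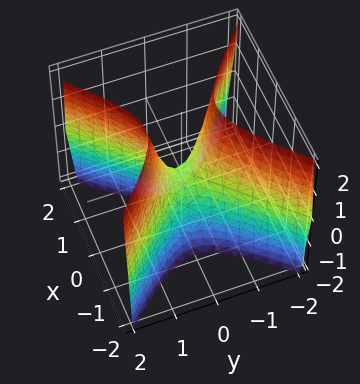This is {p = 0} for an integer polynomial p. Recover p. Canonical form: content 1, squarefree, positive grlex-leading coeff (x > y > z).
3*x^2 - 3*y^2 + z

deg p = 2. A hyperbolic paraboloid; a quadric.
Symmetries: mirror symmetry y ↦ −y ⇒ only even powers of y; mirror symmetry x ↦ −x ⇒ only even powers of x.
From the axis intercepts and sections: one z-axis crossing is at z = 0; it meets the x-axis at x = 0 (among the integer gridlines); it meets the y-axis at y = 0 (among the integer gridlines).
Together with the visible shape, these determine p as stated.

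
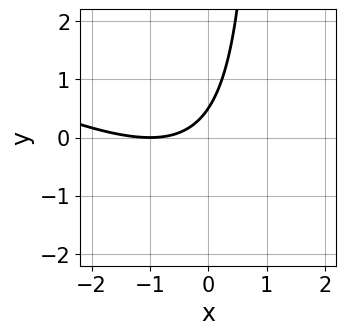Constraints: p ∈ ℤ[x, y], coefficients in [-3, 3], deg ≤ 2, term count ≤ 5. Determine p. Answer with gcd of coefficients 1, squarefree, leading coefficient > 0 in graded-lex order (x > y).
x^2 + 2*x*y + 2*x - 2*y + 1

(a) Degree: a generic line meets the curve in up to 2 points, so deg p = 2.
(b) Against the integer gridlines: one x-axis crossing is at x = -1.
(c) The integer polynomial consistent with all of this is the stated p.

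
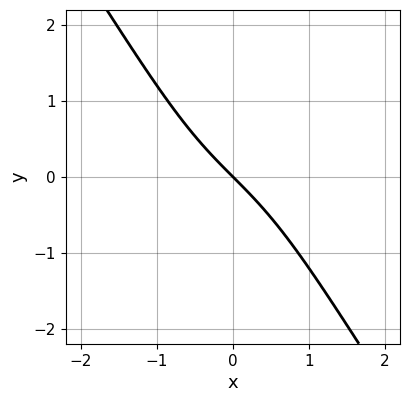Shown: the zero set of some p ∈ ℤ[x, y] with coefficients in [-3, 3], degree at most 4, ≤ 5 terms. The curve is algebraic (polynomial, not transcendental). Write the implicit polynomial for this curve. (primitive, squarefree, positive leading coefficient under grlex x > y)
3*x^3 + 2*x^2*y + 3*x + 3*y

(a) deg p = 3.
(b) Reading off the gridlines: it meets the y-axis at y = 0 (among the integer gridlines); one x-axis crossing is at x = 0.
(c) Fitting integer coefficients to these (and the overall shape) gives p.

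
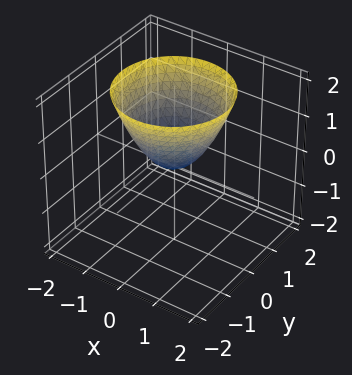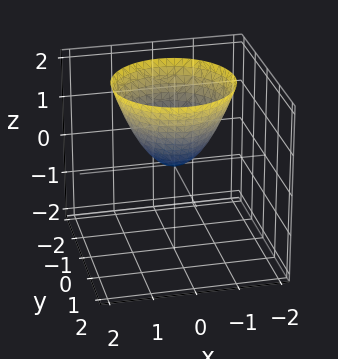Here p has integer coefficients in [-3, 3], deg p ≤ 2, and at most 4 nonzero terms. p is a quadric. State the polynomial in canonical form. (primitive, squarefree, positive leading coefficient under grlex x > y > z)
The degree is 2 — a paraboloid; a quadric.
By symmetry, every cross-section ⟂ z is a circle, so x, y appear only via x² + y².
Against the integer gridlines: it crosses the z-axis at the gridline z = 0; a circular section at z = 2 has radius between 1 and 2.
The integer polynomial consistent with all of this is the stated p.

x^2 + y^2 - z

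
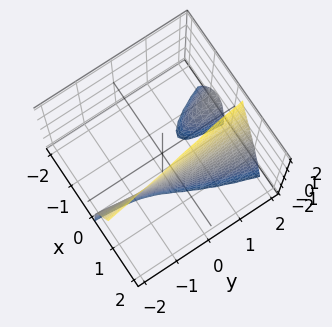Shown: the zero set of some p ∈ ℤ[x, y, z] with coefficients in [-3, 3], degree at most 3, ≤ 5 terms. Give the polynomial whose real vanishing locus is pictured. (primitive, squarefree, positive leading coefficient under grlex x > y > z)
1. The picture has 2 separate pieces.
2. The degree is 3 — no degree-2 surface has this shape.
3. Reading off the gridlines: the surface avoids every integer z-axis point in the box; no y-intercept at any integer in the box.
4. These observations pin down the coefficients.

3*x^3 + x*y*z - x*y - 1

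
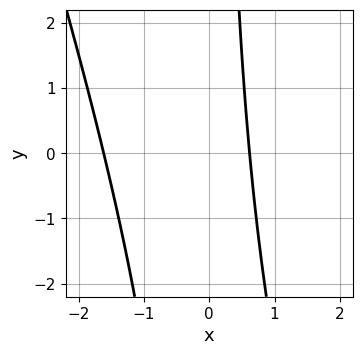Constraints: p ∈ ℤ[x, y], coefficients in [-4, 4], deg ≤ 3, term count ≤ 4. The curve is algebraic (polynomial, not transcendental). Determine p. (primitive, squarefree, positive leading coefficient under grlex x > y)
First, degree: a generic line meets the curve in up to 2 points, so deg p = 2.
Next, from the visible intercepts: no y-intercept at any integer in the box.
Finally, assembling these constraints gives the stated polynomial.

3*x^2 + x*y + 3*x - 3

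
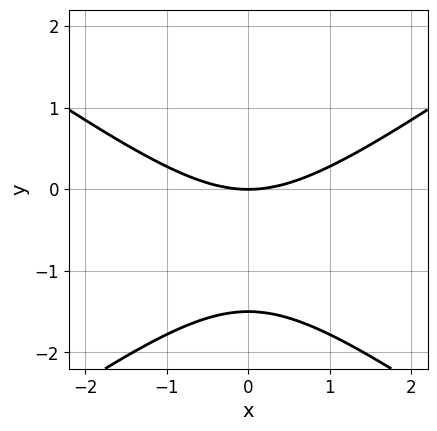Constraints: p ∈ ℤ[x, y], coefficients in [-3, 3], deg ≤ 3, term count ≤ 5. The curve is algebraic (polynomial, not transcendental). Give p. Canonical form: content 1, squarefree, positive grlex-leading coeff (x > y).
(a) Degree: no degree-1 curve has this shape, so deg p = 2.
(b) Symmetries: the x ↦ −x reflection is a symmetry, so x appears only in even powers.
(c) From the axis intercepts and sections: it meets the y-axis at y = 0 (among the integer gridlines); one x-axis crossing is at x = 0.
(d) Putting this together gives p.

x^2 - 2*y^2 - 3*y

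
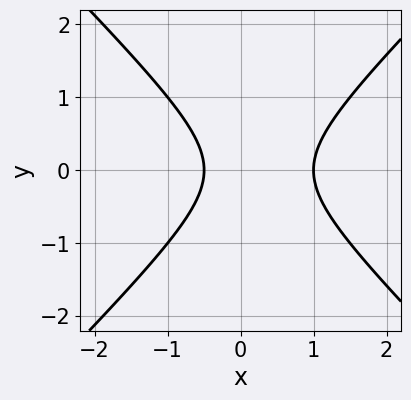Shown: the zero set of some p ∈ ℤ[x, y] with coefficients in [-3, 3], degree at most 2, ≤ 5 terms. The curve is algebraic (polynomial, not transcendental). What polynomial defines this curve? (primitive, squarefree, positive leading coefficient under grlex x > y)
2*x^2 - 2*y^2 - x - 1

1. Degree: no degree-1 curve has this shape, so deg p = 2.
2. Symmetries: the y ↦ −y reflection is a symmetry, so y appears only in even powers.
3. Reading off the gridlines: it misses every integer gridline on the y-axis; it meets the x-axis at x = 1 (among the integer gridlines).
4. Together with the visible shape, these determine p as stated.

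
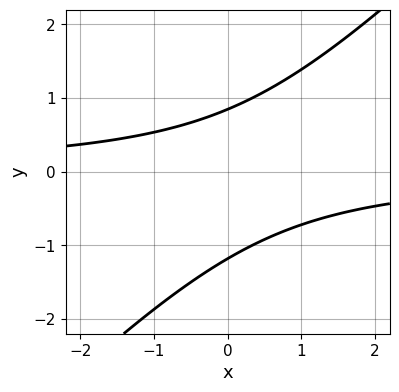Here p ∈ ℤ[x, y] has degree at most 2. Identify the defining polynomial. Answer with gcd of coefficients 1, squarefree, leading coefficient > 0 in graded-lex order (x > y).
3*x*y - 3*y^2 - y + 3

Degree: a generic line meets the curve in up to 2 points, so deg p = 2.
Checking where it meets the axes: it misses every integer gridline on the x-axis.
The integer polynomial consistent with all of this is the stated p.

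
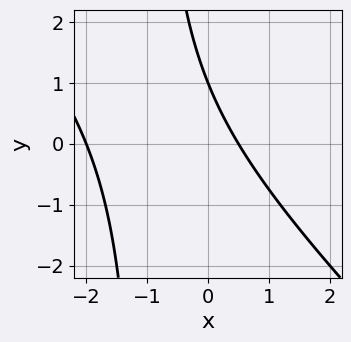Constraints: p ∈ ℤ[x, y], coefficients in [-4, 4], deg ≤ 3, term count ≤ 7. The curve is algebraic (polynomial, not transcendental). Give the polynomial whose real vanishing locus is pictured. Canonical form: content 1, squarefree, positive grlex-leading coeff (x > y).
First, deg p = 2. No degree-1 curve has this shape.
Next, from the visible intercepts: it meets the x-axis at x = -2 (among the integer gridlines); one y-axis crossing is at y = 1.
Finally, assembling these constraints gives the stated polynomial.

2*x^2 + 2*x*y + 3*x + 2*y - 2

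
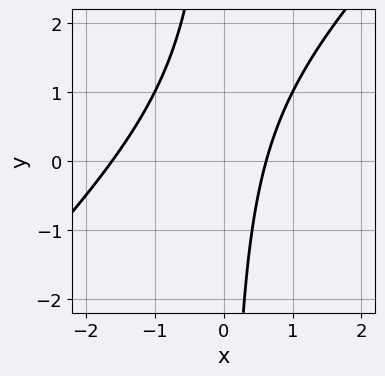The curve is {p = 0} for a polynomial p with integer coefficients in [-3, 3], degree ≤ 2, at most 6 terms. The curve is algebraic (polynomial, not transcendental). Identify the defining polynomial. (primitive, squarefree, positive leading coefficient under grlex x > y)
(a) Degree: a generic line meets the curve in up to 2 points, so deg p = 2.
(b) From the axis intercepts and sections: the curve avoids every integer y-axis point in the box.
(c) Fitting integer coefficients to these (and the overall shape) gives p.

x^2 - x*y + x - 1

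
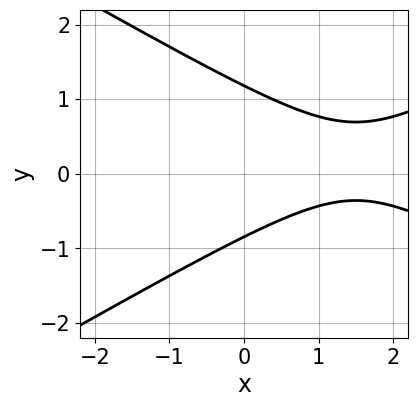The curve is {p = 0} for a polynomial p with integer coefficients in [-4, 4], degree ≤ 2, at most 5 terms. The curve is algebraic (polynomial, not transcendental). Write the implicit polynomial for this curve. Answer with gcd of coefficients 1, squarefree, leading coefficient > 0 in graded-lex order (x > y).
First, the degree is 2 — a generic line meets the curve in up to 2 points.
Next, reading off the gridlines: no x-intercept at any integer in the box.
Finally, matching integer coefficients to the picture gives p.

x^2 - 3*y^2 - 3*x + y + 3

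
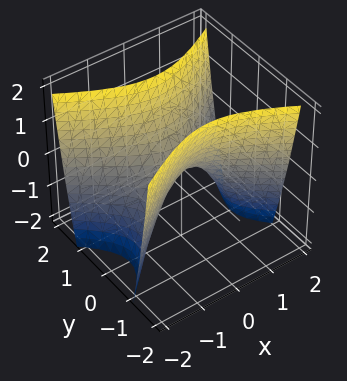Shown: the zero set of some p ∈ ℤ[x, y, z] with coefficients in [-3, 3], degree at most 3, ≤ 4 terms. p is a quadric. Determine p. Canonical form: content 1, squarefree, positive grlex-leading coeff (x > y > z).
(a) deg p = 2. A saddle surface; a quadric.
(b) Symmetries: it's symmetric under y → −y, forcing even powers of y; mirror symmetry x ↦ −x ⇒ only even powers of x.
(c) Reading off the gridlines: one z-axis crossing is at z = 0; it meets the x-axis at x = 0 (among the integer gridlines); it meets the y-axis at y = 0 (among the integer gridlines).
(d) Solving for integer coefficients yields p as stated.

x^2 - 2*y^2 + z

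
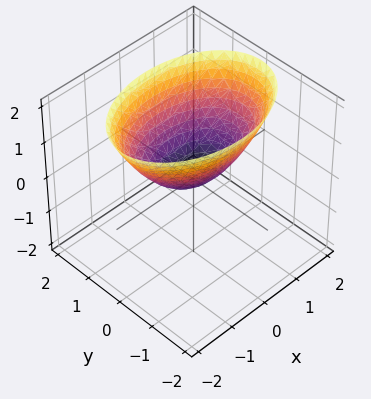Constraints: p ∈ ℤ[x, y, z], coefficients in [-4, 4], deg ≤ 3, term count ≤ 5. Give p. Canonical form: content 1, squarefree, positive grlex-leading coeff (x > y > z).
First, deg p = 2. A single bowl opening along one axis; a quadric.
Then, symmetries: the x ↦ −x reflection is a symmetry, so x appears only in even powers; it's symmetric under y → −y, forcing even powers of y.
Then, from the axis intercepts and sections: it crosses the x-axis at the gridline x = 0; it crosses the z-axis at the gridline z = 0.
Finally, fitting integer coefficients to these (and the overall shape) gives p.

x^2 + 2*y^2 - 2*z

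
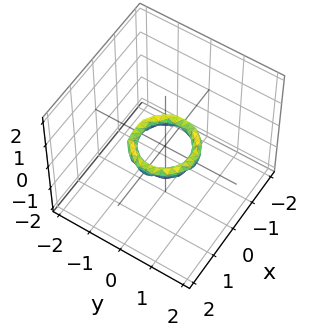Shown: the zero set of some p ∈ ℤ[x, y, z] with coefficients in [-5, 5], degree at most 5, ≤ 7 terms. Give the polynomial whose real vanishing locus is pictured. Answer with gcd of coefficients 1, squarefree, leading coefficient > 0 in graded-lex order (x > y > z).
First, degree: a generic line meets the surface in up to 4 points, so deg p = 4.
Then, by symmetry, the surface is invariant under rotation about z: p = q(x² + y², z).
Next, observable constraints: it misses every integer gridline on the z-axis; a circular section at z = 0 has radius between 0 and 1.
Finally, these observations pin down the coefficients. Check: (1, 0, 0) on the x-axis lies on the surface, and p(1, 0, 0) = 0. ✓

2*x^4 + 4*x^2*y^2 + 2*y^4 - 3*x^2 - 3*y^2 + 3*z^2 + 1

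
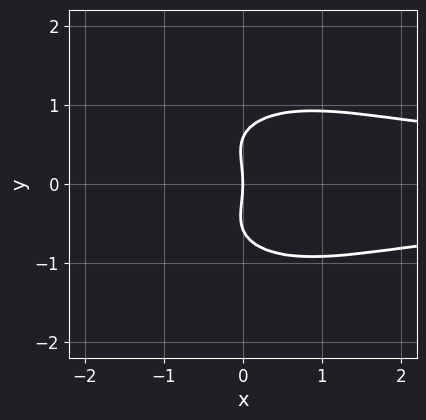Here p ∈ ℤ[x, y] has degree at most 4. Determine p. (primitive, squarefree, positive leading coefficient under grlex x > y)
2*x^2*y^2 + 3*y^4 - y^2 - 3*x

1. The degree is 4 — the shape is more complex than any degree-3 curve.
2. Symmetries: the y ↦ −y reflection is a symmetry, so y appears only in even powers.
3. Observable constraints: it crosses the x-axis at the gridline x = 0; it crosses the y-axis at the gridline y = 0.
4. Matching integer coefficients to the picture gives p.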